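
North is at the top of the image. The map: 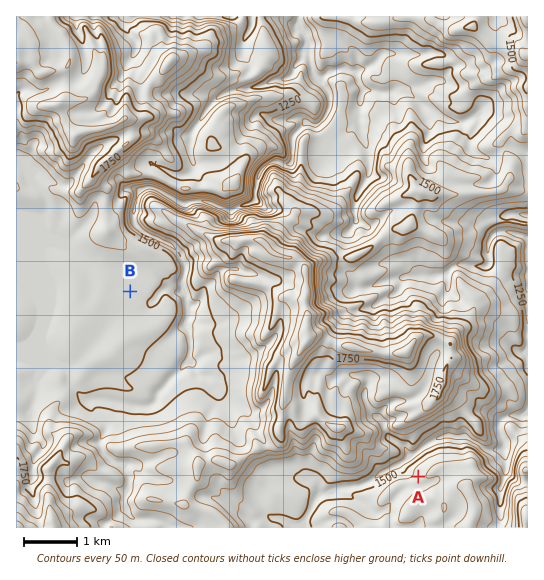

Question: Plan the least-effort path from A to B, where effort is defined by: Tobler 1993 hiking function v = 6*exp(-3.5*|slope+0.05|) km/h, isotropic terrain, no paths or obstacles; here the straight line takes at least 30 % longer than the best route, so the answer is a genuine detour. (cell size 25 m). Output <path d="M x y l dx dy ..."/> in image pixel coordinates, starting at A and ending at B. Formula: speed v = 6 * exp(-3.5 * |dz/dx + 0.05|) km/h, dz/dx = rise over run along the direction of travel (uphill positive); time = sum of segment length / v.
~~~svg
<path d="M418 477l-1 1-6 3-17 0-19 9-29 0-16-8-23-23-8-4-1-1-3-1-2 0-3 1-13 0-8-4-3-4-13-13-23-11-11-11-5-2-1-2-3-5-7-7-1-2-9-10-16-8-11-21-5-5-12-24-4-4-15-30"/>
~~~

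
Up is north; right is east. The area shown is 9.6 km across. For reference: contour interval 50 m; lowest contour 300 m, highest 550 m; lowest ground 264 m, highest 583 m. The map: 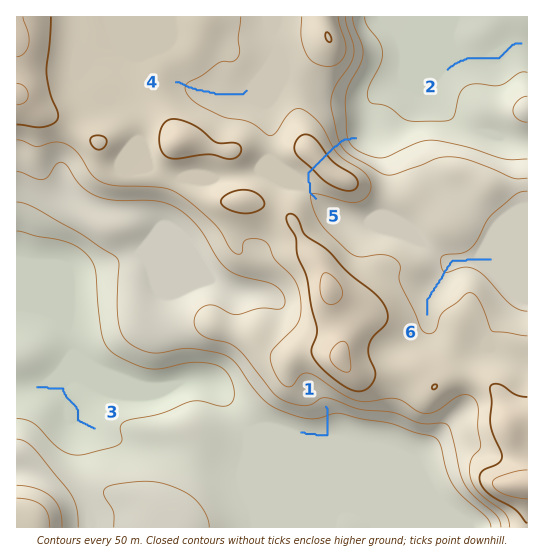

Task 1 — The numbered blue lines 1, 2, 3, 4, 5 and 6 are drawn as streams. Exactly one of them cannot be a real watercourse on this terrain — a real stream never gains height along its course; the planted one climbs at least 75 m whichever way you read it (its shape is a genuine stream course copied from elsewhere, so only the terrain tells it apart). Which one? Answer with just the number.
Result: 5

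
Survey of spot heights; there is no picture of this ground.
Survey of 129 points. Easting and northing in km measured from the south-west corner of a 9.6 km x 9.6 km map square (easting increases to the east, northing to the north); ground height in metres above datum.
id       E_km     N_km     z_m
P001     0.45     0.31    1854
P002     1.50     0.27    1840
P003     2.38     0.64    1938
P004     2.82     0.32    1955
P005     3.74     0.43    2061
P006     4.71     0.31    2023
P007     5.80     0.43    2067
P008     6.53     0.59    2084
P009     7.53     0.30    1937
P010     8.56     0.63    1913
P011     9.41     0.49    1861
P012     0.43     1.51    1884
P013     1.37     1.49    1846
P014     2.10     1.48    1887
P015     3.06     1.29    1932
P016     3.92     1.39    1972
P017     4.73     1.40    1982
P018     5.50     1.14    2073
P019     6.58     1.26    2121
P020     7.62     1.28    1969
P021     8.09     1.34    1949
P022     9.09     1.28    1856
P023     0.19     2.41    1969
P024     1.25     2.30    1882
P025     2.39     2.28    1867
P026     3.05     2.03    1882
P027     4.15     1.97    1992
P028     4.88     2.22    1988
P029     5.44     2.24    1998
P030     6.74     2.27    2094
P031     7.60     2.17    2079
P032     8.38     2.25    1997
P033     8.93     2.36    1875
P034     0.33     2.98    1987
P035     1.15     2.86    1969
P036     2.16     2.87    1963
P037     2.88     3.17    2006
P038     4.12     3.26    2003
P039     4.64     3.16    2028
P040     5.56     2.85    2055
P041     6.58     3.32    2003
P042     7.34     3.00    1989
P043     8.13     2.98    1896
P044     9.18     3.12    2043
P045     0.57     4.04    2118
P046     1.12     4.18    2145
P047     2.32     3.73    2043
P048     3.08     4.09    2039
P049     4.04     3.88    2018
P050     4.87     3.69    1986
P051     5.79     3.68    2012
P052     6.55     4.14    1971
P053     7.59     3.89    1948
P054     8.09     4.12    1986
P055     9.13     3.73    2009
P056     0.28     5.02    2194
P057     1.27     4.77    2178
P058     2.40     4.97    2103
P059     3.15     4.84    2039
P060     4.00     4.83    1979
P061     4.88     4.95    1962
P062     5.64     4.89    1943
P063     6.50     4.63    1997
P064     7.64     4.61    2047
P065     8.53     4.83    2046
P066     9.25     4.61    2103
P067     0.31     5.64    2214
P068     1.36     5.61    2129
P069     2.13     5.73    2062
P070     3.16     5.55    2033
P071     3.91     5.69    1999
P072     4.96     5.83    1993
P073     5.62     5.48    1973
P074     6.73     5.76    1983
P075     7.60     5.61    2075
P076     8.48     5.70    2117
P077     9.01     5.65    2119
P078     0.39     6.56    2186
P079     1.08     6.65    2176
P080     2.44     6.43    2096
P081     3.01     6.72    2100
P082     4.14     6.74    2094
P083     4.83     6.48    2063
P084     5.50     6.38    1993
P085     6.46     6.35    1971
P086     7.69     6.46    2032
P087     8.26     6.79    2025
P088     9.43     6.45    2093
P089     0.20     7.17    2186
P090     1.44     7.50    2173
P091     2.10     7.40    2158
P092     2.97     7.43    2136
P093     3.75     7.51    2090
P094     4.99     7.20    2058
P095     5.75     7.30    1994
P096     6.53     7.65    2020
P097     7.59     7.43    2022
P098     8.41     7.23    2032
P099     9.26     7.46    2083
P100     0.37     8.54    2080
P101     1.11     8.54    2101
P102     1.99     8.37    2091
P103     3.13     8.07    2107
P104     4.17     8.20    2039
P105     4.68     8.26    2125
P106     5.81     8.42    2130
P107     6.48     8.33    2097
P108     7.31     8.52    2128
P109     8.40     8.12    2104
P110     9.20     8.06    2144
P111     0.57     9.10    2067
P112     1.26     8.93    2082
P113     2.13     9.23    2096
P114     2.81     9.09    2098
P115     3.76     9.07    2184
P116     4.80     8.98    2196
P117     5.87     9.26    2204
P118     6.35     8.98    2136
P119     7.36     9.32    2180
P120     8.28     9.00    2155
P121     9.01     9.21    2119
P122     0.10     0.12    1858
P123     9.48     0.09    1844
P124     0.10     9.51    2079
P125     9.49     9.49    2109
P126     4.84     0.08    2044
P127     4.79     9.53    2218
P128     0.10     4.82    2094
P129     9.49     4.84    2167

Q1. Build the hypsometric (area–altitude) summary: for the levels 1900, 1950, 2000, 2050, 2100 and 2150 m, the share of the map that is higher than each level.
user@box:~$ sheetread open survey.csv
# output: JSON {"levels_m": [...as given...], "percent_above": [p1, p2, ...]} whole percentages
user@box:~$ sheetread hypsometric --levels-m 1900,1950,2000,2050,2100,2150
{"levels_m": [1900, 1950, 2000, 2050, 2100, 2150], "percent_above": [92, 85, 64, 46, 28, 12]}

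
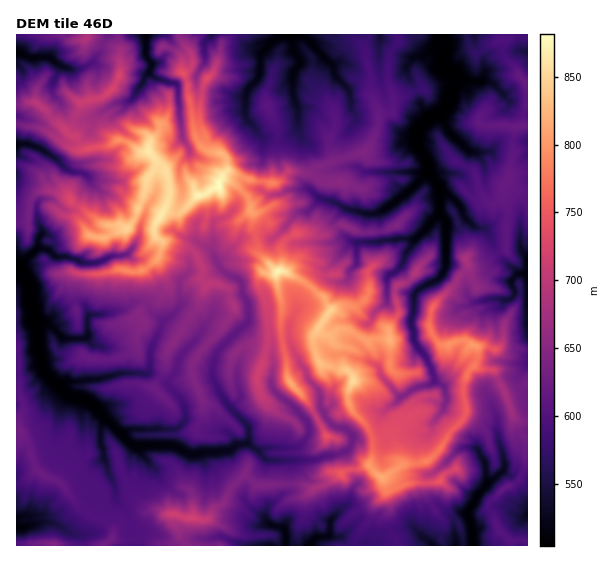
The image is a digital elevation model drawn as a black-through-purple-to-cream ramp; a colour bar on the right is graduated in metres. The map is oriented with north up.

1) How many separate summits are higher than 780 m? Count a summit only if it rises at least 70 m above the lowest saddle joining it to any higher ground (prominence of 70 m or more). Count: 2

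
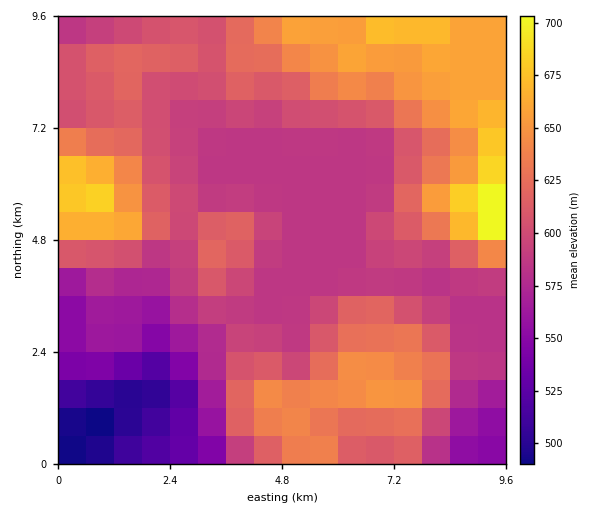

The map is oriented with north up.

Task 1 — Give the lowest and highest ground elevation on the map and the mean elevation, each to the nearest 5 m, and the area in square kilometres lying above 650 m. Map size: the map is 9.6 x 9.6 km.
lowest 485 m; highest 720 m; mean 605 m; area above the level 13.8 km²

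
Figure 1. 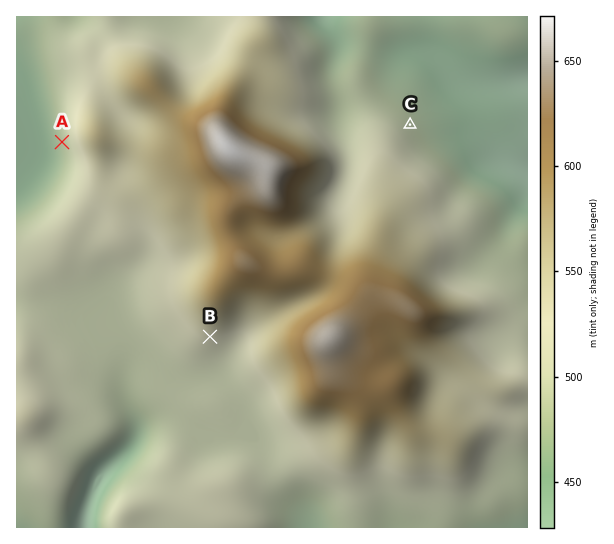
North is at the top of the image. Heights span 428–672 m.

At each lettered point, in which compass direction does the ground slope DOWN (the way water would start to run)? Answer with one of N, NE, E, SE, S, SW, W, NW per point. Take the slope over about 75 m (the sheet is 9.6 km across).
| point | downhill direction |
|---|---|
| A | W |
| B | S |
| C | NE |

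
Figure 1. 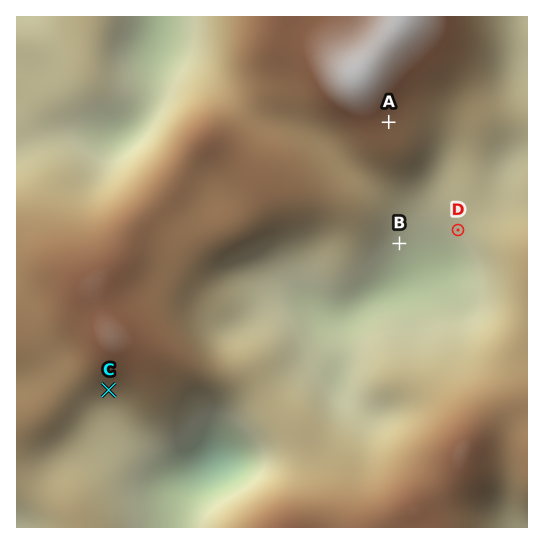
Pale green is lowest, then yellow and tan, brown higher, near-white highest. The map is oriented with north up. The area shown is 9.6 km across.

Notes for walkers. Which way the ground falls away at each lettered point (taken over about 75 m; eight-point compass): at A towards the SE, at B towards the SE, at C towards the S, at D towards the SW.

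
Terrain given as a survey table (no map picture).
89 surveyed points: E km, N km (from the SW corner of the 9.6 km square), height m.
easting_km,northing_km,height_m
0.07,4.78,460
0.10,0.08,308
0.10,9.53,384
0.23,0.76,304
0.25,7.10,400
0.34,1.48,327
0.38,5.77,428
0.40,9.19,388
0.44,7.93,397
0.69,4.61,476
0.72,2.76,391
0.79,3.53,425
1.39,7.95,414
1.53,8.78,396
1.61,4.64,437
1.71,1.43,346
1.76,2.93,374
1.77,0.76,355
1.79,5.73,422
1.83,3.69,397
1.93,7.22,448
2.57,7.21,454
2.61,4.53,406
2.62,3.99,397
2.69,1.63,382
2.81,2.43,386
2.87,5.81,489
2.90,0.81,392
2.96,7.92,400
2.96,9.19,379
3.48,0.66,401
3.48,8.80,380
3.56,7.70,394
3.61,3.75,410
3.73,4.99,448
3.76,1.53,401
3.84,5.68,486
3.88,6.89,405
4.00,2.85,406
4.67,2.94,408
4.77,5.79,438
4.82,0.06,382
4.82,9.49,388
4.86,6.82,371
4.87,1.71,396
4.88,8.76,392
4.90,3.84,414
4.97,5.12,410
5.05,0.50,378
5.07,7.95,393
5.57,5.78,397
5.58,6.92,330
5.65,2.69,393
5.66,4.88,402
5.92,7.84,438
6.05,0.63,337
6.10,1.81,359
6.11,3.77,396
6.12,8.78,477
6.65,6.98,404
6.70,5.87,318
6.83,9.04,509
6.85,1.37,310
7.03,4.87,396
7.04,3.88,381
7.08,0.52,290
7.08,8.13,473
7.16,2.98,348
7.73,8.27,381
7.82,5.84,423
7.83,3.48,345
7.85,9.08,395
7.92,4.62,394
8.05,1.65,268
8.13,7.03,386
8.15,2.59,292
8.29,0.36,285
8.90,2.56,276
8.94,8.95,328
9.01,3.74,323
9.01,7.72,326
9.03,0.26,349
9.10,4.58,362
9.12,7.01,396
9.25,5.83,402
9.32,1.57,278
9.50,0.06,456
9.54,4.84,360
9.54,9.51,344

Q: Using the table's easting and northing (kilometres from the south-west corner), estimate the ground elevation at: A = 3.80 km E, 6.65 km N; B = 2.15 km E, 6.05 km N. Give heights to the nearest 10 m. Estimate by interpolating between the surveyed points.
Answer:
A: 420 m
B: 440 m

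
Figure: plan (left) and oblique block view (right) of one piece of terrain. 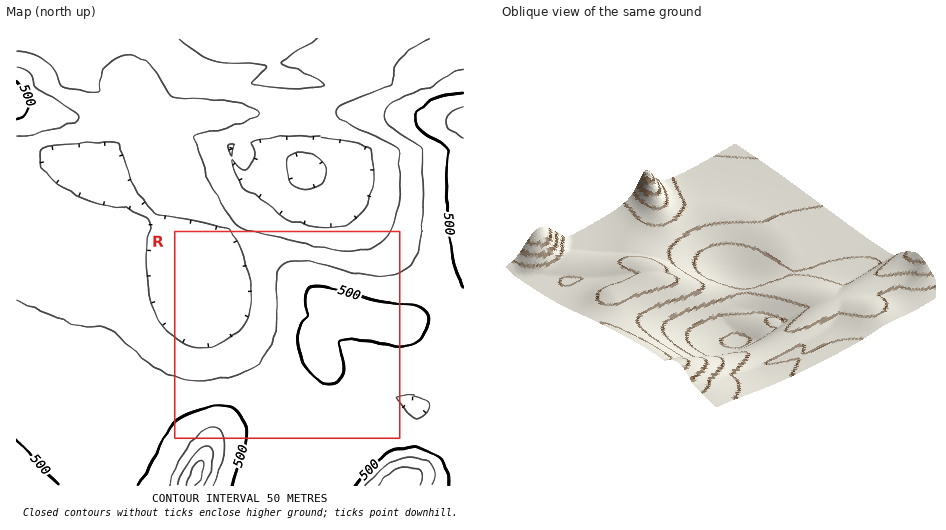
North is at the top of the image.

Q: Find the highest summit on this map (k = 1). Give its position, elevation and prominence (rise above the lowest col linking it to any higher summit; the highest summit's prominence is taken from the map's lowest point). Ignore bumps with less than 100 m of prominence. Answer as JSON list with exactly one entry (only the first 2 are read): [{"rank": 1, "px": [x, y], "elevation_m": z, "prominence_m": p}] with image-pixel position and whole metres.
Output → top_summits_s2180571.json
[{"rank": 1, "px": [196, 474], "elevation_m": 673, "prominence_m": 378}]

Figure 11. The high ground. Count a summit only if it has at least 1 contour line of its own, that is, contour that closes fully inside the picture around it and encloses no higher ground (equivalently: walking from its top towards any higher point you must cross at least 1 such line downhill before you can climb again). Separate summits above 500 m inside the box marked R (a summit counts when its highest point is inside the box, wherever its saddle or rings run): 1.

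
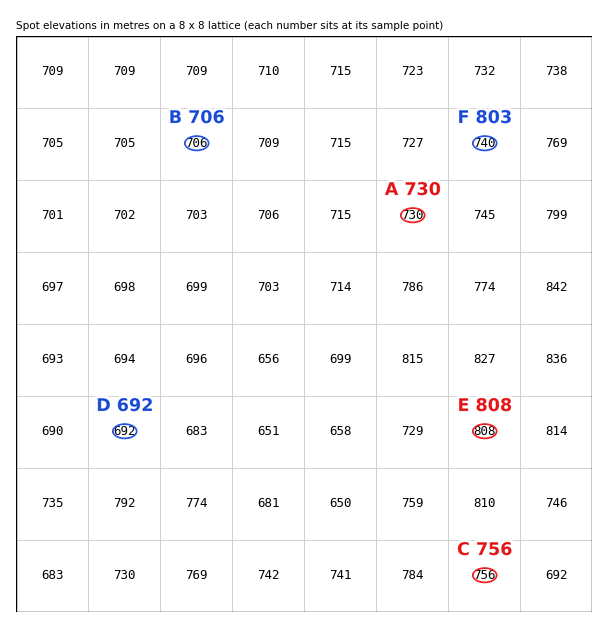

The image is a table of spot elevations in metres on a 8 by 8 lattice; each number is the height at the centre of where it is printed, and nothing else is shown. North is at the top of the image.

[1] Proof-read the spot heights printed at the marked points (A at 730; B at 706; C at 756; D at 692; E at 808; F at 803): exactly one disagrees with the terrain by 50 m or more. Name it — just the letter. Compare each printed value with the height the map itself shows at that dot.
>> F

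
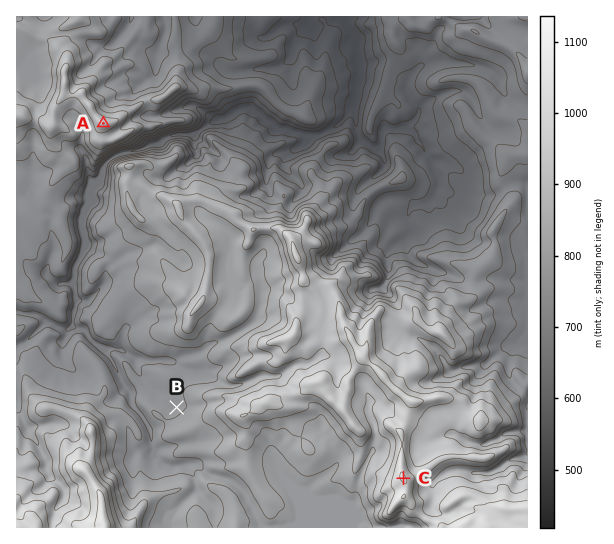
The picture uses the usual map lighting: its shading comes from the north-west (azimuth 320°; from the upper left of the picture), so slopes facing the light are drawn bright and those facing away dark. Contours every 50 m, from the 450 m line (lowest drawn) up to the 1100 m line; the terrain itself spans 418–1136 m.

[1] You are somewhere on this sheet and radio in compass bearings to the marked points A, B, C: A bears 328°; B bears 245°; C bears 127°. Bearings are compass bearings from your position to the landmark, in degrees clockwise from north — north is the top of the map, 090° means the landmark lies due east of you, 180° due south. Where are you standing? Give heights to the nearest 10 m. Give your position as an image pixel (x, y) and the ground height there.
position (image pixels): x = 258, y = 369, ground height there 920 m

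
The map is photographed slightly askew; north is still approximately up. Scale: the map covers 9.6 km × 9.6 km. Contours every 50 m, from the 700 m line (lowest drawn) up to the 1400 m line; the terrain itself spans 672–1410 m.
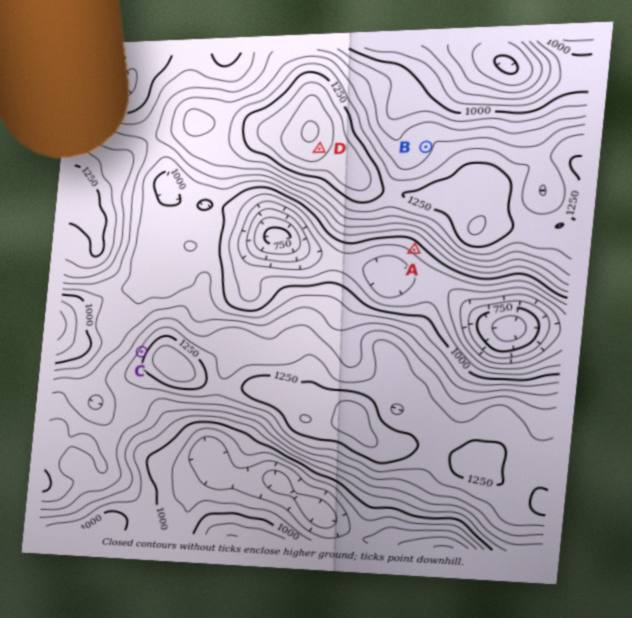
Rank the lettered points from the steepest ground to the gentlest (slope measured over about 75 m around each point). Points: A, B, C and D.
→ C A D B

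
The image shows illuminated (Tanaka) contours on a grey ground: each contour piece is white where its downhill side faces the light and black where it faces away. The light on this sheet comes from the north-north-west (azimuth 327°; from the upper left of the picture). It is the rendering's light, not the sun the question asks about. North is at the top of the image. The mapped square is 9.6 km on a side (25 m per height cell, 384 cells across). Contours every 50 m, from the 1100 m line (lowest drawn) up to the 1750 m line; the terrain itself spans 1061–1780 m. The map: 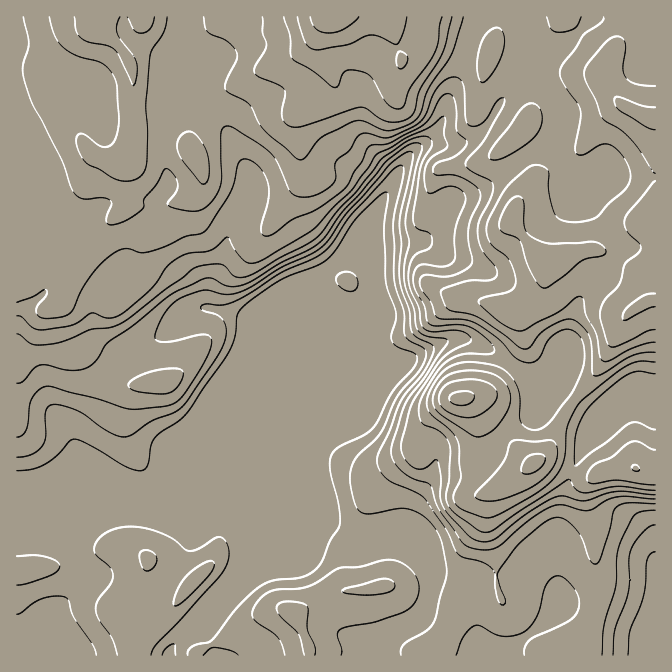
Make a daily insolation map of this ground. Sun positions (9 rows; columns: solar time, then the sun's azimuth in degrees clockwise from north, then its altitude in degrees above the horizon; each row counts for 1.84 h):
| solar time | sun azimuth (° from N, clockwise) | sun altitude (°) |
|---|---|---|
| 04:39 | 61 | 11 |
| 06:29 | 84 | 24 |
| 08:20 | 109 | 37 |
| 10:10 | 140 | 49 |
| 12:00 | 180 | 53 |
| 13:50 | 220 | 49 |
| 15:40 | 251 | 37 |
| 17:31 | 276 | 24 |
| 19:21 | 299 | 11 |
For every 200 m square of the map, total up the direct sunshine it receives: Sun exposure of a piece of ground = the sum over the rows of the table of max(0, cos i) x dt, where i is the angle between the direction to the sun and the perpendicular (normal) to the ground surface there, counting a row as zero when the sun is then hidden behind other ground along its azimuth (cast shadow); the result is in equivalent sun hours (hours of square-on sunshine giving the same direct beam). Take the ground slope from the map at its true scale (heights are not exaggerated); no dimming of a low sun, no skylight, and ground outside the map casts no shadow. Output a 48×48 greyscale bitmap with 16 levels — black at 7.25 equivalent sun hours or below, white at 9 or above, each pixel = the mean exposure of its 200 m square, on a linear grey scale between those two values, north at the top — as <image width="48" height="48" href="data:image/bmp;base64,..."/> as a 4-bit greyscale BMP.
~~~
<image width="48" height="48" href="data:image/bmp;base64,Qk32BAAAAAAAAHYAAAAoAAAAMAAAADAAAAABAAQAAAAAAIAEAAATCwAAEwsAABAAAAAAAAAAAAAAABEREQAiIiIAMzMzAERERABVVVUAZmZmAHd3dwCIiIgAmZmZAKqqqgC7u7sAzMzMAN3d3QDu7u4A////AMzMzMzMy4vN3dzMu8zMyrzMzdy7vMuqvMzN3MzM3Zec3d3Mq83dypvN3d3Kmru7vNzd3N3LzdmIvd3czd3d3LrN3d3cyqvMvN3cy83cvNyXeby7zd3d3cu83dzMzLzMzN3tyqvdy83JdGZnrN3d3MurzMzMzM3Mu93d3LrN3KzcmUNEaJqruru8zMzMzd3Lu8zM3dzM3KnNrLmIeIh4iJrN3MzN3d26q6qrzN3Mu6iKvMzLqqqod5rN3durvMy7u6q7u7u6maqarMzMury5mZvN7e26qbzM3MzMy5iIibu7vMzMur3amrzN7u7bqZvM3MzMzMurvM3LvMzMy73cu8zO7u3duruazczMzMzN3MzLzMzMy7zdvLu93u7dzNu7zMzMzMzdzMurzMzMvLzMzdppq97t683Mu93czM3dzMzMzMzKu7u83tubqaze2mzd3e3dzN3dzMzMzMzMupmr3dqb26q8y1aKuu3d3d3czMzMzMzMyWVXrKqr3cp3moiIiNy83d3d3czMzMzMy2QzWZzd3clWmqyYiMu93d3d3duZvMzMzKhzSM7u7cqZrLvKmsvd3d3u3tyZnMzMvMuEJazu3cusnNq8zN3e7t3e7ty5m8zMzMyUABWbu6m8yd66vN3u3dy8zNzbmszMzMqYEAAUVlfMyq7smt3t3cupmrzdqczMuZmagQABElvcqYzu3N7t3czKqavNyczMuZmrzIAAA63ciZre3d7t3d3Lqqq8yszMqZmrztxkjN7dh7re7d7d7d7cqYmpq8zMyZqZeszM3e7e29zN3t3d3d7u24Z5vKqqqquoiZ3d7d3e7du83dy8zM3e7ty87cqqqqunu8zNy6vN3cqavN3MzMzd3u7N3N2qqqlnqsuIh4rN3duqu8zMzdzMzd3d3bzcqHdUh2Q0eavN3d3Lu8zMzd3N3d7t3dy823VidVVorNzMzd3bqszMzd3d3d7d3d7dzZZlV5mrzdy5mry7zMzMzN3d3d7czN3e3KRkS9yqrN25iIms3czMzM3d3d3cu73d3MVSCt24d7y7u6q7zczd3czM3d7du7ze3cpTBc3JVHu7zMy5ms3c3d3dzM3dy7ve3tuTAK27p1m7zMzKidzMzd7tzMzLvMvN3dzIAJ3e7JiszMzMq8zMzd3cvN26vczNy83MMDrN3tu7zMzMzMzMzMvLvMya3N3dzdzMpQA1i93LvNzMzczMy7rLq6mr3d3d3dzNqYRoh73czM3d3czMu8u6q5q83d3d3dzdyblK2ovczM3d3czMzMu6rLzd3czN7d3t3clG3Jm7zLzd3MzdzMvLrLvd3cy7zd3d27uFzMmrzMzLqszMzMvLrMq83d3LzM3c3M3Gvdy8zczJh8zLzLzKrMyqvN3d3c3c3d3Zvd3MzLu5mczM3d3KvMzLqrzd3d3czNzarM3cupq7vMzN3ty8y8zdzLq83u3dzMzKrMzdy6mrzMzM3dzN3L3d3Mu83t3t3Lq7q8zN3bmJvMzMzMzMy8vNzMzMzd3dzMy7zMzM3cuqzA=="/>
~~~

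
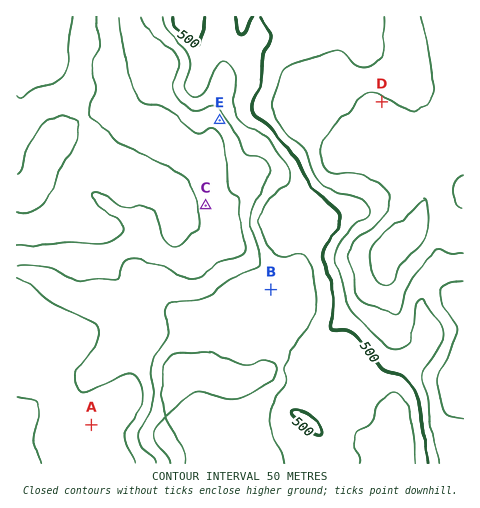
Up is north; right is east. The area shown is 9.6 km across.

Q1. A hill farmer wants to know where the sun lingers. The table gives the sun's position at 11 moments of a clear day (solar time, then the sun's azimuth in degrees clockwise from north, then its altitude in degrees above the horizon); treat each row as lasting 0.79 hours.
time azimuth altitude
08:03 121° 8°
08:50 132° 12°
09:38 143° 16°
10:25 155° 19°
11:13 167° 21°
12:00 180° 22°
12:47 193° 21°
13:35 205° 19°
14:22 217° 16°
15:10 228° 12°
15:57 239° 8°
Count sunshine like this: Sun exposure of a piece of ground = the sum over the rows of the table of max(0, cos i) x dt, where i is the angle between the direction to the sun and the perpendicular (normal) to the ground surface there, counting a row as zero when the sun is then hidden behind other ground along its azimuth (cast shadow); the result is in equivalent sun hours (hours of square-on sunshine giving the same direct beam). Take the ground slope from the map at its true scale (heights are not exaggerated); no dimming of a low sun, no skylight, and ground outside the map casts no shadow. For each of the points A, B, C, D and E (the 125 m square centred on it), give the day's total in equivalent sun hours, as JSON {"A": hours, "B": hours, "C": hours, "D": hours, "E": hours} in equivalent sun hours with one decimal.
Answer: {"A": 2.4, "B": 2.4, "C": 2.4, "D": 2.0, "E": 3.1}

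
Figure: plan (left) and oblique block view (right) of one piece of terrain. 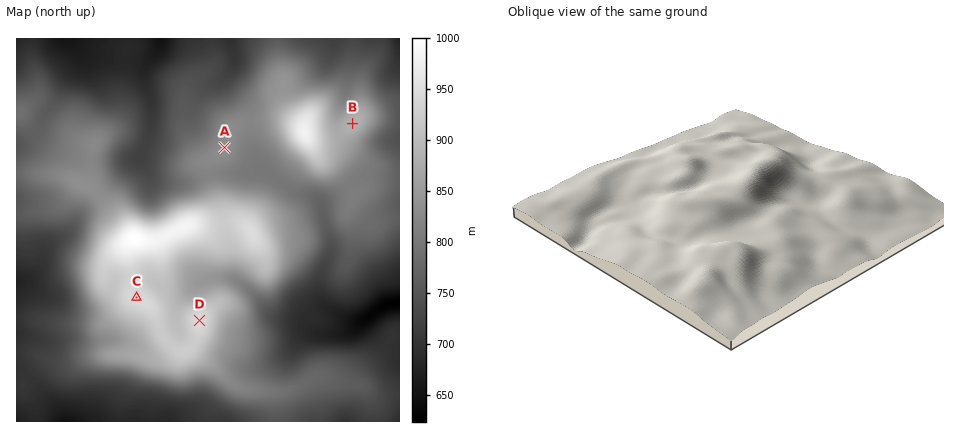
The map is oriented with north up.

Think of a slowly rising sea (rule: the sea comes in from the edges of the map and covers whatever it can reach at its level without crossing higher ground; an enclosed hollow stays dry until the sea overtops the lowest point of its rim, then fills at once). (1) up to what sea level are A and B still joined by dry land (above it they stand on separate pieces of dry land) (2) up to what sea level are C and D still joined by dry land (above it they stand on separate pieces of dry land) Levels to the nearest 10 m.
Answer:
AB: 820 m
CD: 920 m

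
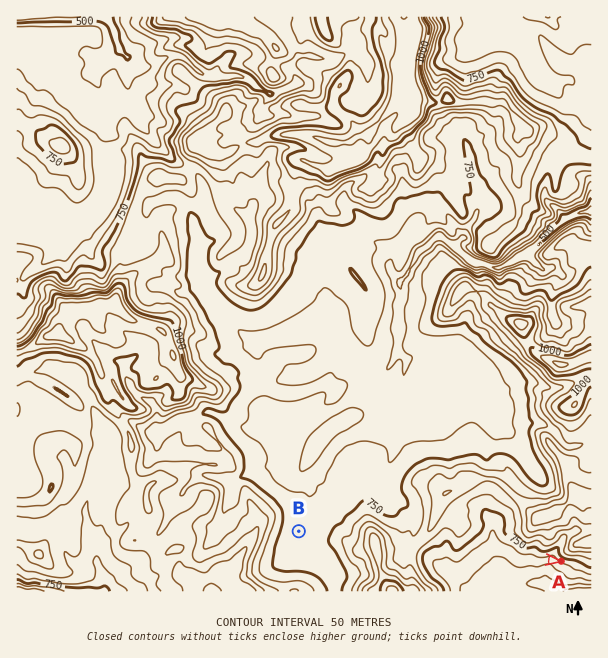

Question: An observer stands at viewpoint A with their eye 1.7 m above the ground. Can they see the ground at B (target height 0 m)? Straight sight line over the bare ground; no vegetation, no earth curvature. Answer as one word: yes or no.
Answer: no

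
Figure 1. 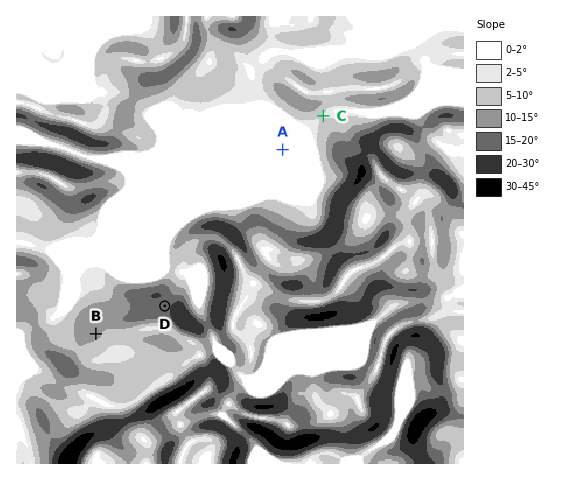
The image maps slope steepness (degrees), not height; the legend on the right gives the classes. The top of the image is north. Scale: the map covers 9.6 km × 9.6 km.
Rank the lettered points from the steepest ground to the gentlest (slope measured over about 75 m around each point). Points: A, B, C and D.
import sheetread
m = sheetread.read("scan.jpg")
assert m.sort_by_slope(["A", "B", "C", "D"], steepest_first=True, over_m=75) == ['D', 'B', 'C', 'A']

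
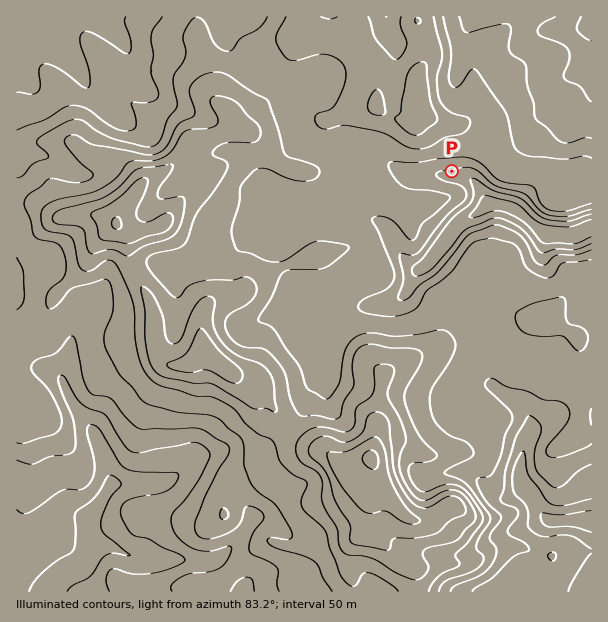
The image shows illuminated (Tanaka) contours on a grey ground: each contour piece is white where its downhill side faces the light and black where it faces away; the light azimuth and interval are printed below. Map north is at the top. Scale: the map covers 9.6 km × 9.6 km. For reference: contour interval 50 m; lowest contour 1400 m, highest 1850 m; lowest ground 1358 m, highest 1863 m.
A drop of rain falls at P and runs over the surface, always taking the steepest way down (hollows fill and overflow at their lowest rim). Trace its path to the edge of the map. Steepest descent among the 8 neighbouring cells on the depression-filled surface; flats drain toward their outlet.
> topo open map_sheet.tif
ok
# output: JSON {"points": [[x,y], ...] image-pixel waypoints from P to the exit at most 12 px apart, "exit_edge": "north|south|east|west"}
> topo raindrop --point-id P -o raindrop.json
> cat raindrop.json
{"points": [[452, 171], [461, 176], [473, 182], [483, 194], [491, 206], [503, 209], [515, 213], [527, 219], [539, 230], [551, 234], [563, 236], [575, 236], [587, 230], [591, 228]], "exit_edge": "east"}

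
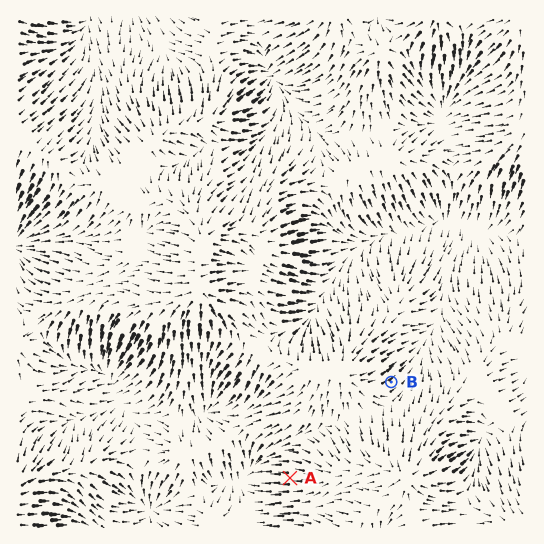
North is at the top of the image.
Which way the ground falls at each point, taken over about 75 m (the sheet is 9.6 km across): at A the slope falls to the W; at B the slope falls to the NE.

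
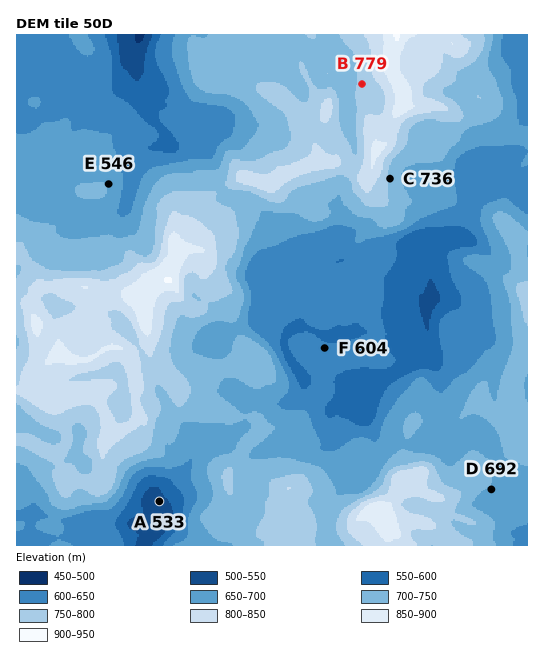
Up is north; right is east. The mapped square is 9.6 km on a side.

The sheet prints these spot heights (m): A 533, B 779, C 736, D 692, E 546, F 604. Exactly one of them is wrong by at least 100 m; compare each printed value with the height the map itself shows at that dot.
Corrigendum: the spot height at E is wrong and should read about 696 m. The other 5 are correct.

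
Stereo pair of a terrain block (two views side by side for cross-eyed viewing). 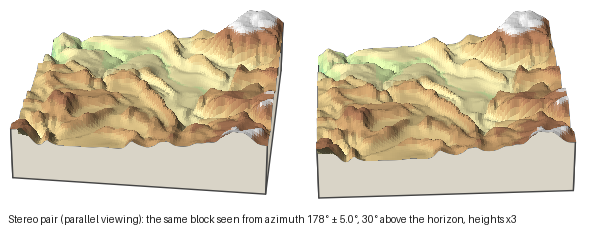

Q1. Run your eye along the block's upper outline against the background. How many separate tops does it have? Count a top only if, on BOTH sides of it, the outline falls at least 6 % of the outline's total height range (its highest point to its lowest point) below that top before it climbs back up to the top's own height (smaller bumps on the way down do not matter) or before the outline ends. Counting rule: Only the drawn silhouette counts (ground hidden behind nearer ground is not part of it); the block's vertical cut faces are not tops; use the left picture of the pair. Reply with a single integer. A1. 3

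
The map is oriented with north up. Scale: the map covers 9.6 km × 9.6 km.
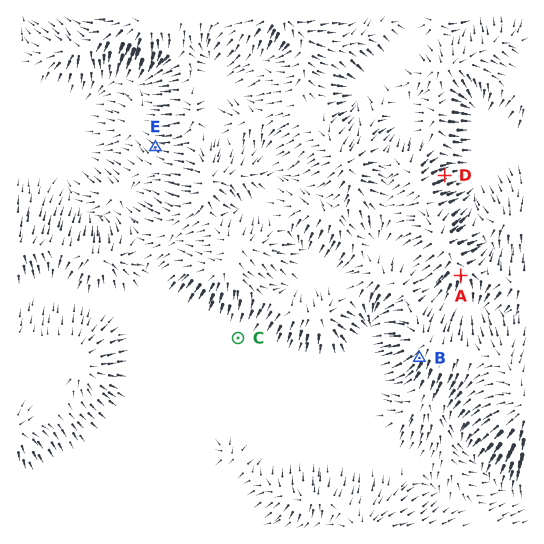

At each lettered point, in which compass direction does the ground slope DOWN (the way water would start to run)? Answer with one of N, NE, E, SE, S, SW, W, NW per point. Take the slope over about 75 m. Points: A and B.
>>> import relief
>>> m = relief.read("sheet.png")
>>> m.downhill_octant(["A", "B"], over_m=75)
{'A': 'S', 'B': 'SW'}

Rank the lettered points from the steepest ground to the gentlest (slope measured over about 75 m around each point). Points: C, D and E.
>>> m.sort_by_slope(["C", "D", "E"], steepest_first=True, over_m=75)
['D', 'E', 'C']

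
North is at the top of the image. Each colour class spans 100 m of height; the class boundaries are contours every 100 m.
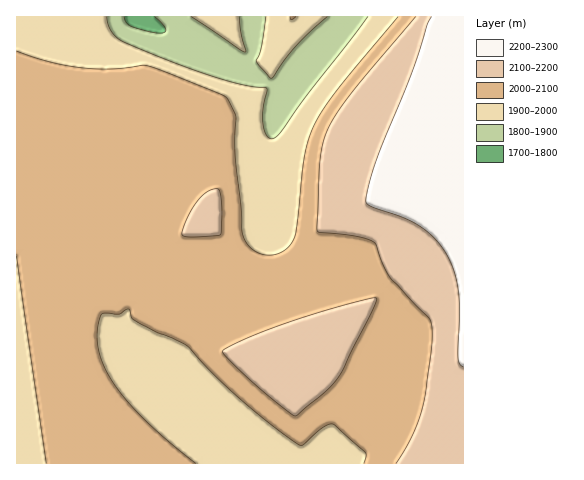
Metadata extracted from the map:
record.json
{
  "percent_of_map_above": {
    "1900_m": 94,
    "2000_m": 74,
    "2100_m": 24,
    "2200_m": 8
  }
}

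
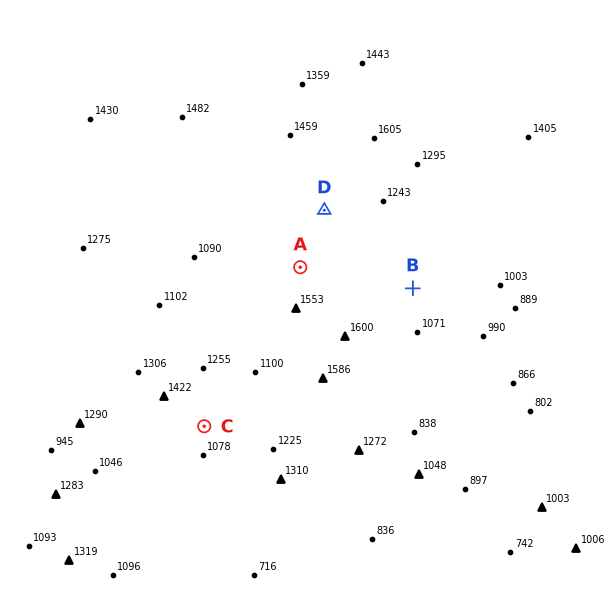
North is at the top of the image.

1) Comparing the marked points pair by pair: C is higher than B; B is lower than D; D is lower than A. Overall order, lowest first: B C D A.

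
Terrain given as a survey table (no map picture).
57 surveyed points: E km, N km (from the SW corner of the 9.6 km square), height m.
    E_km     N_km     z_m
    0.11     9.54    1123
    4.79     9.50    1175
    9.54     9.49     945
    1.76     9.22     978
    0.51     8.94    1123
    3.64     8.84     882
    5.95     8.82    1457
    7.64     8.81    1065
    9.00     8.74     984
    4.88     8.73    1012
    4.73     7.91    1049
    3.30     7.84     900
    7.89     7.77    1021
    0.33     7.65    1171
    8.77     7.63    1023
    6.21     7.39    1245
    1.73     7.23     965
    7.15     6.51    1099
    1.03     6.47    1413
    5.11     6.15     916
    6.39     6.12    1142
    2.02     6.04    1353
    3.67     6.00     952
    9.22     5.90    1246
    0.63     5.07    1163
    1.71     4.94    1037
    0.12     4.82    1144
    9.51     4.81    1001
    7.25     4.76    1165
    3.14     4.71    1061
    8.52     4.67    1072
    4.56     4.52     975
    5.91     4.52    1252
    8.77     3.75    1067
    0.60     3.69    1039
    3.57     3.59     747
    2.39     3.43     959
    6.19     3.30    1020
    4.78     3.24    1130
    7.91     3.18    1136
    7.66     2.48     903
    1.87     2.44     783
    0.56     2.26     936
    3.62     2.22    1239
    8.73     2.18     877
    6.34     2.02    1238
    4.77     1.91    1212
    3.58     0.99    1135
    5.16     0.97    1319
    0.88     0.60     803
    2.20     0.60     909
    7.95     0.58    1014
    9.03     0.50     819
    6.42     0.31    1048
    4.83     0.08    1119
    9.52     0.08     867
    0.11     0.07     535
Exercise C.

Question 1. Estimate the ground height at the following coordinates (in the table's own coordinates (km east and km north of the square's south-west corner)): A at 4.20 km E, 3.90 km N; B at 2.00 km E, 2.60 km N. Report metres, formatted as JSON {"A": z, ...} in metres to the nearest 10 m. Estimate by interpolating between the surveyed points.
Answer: {"A": 820, "B": 780}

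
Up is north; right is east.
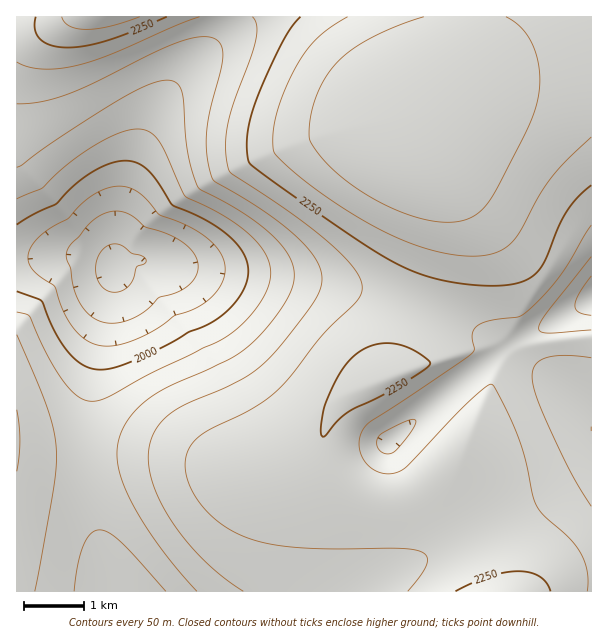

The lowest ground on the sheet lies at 1840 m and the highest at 2400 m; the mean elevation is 2180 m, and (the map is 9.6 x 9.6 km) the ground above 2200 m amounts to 44.7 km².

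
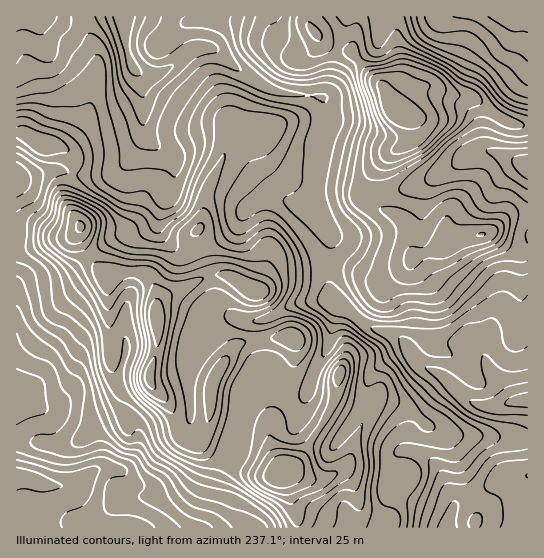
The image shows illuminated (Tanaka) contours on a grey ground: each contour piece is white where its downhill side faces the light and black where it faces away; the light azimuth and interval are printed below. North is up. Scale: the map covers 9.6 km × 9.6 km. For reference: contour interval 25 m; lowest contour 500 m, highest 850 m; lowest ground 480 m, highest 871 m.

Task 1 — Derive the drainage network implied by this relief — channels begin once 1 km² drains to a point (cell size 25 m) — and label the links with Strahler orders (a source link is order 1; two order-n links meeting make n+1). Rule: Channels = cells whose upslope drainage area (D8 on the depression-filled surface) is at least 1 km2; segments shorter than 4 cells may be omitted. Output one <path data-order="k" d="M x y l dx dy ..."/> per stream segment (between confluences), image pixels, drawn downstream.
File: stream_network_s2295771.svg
<path data-order="1" d="M226 527l-128 0"/><path data-order="1" d="M511 475l16 0"/><path data-order="1" d="M119 470l-4 0-1-1"/><path data-order="2" d="M114 469l-16 0-13 12-11 5-23 0-1-1-8-2-11-5-14-1"/><path data-order="1" d="M122 469l-8 0"/><path data-order="1" d="M411 451l7 2 11 6 12 12 2 6 0 2 10 19 0 12-2 1-1 8-1 2 0 6-2 0"/><path data-order="1" d="M239 423l0-2 3-6 0-4 1-1 3-9 15-14 17 0 9 6 18 0 5-6 1-8 3-4 0-2 15-27 1-12 1-1 0-10 2-1 0-8 1-1 0-3 1 0"/><path data-order="1" d="M354 417l8-16 0-3 3-5 0-3 2-4 0-3 6-9 22-23 14 0 2 3"/><path data-order="3" d="M518 401l9 0"/><path data-order="2" d="M17 390l0 9"/><path data-order="1" d="M26 389l-7 0-2 1"/><path data-order="1" d="M190 367l0-9 5-13 26-26 41 2 15-7 12-8 8-1 1-2 13 0 2-1 14 0 8 8"/><path data-order="2" d="M411 354l11 12 11 5 2 0 7 4 23 23 12 7 4 0 1 1 17 0 2-1 8-2 1-1 7 0 1-1"/><path data-order="2" d="M483 351l3 11 4 8 20 20 3 7 4 4 1 0"/><path data-order="1" d="M126 339l-1 15-2 1 0 7-1 1-1 10-2 1 0 5-1 3-12 12-33 0-15 15-15 0-13-7-13 0 0-3"/><path data-order="1" d="M495 311l-4 18-5 6-3 7 0 9"/><path data-order="2" d="M335 310l3 0 1 1 6 0 1 2 7 1 12 11 10 5 15 3 5 2 14 12 2 7"/><path data-order="1" d="M17 291l0 99"/><path data-order="1" d="M327 230l-5-11-11-13 3-3 0-13"/><path data-order="1" d="M158 218l3-9 6-10 6-12 0-5 1-1 0-22-9-9-8-4-12-12 0-4-2-1 0-51-1-1"/><path data-order="1" d="M243 214l11-11 8-4 23 0 6 3 12 0 0-1 11-11"/><path data-order="2" d="M314 190l0-3 1-1 0-5 2-2 0-10 1-2 0-10 1-2 0-10 2-2 0-4 5-13 0-21-1-3-2 0-6-7"/><path data-order="1" d="M433 178l16-9 12-10 8-4 2 0 6-2 4 0 1-2 8 0"/><path data-order="2" d="M490 151l7 2 17 8 11 2 2 2 0 1"/><path data-order="1" d="M139 150l3-7 0-66"/><path data-order="2" d="M317 95l-18 0-1-1-11 0-1-1-5 0-2-2-6-1-14-7-16-10-12-11-1 0-12-12-3 0-1-1-5 0-2-2-9 0-7 3-18 16-11 7-3 0-1 1-17 0-4-3"/><path data-order="2" d="M142 77l-5-6"/><path data-order="3" d="M137 71l-8-8 0-4-2-1 0-9-1-2 0-8-1-1 0-21-2 0"/><path data-order="1" d="M47 53l-2-11-2-1 0-6-1-1 0-17-1 0"/><path data-order="1" d="M445 17l65 0"/><path data-order="1" d="M514 17l-4 0"/>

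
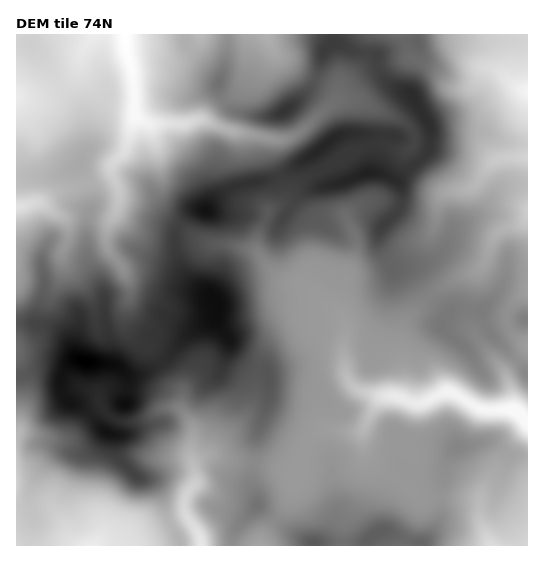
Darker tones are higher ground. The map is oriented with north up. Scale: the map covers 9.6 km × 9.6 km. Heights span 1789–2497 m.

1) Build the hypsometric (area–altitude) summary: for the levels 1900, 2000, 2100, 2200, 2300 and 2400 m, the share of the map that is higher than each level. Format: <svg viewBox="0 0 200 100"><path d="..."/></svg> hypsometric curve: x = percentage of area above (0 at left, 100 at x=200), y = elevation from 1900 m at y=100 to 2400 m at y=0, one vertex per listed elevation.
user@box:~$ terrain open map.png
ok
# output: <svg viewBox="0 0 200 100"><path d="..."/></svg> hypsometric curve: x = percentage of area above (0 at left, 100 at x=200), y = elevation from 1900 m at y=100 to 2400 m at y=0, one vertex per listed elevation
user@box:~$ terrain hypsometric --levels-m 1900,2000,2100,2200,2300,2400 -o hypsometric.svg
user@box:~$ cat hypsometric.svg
<svg viewBox="0 0 200 100"><path d="M186 100l-30-20-53-20-40-20-29-20-27-20"/></svg>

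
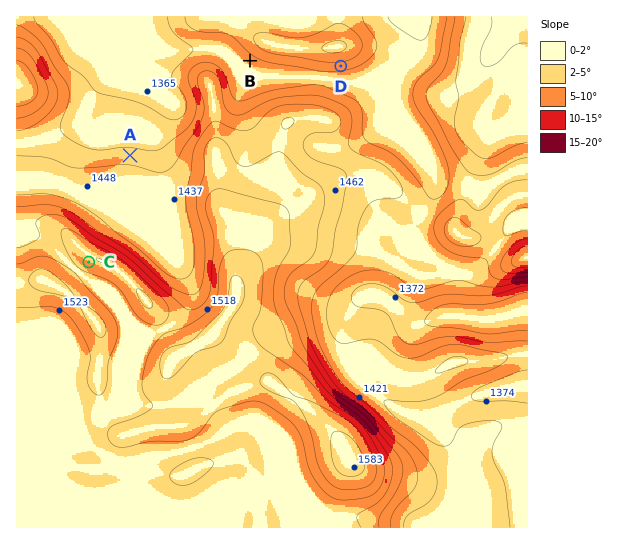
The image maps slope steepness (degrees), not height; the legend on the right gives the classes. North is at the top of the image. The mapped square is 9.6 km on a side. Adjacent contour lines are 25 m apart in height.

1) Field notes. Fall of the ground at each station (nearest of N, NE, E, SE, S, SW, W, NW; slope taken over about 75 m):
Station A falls N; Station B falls SW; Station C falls SW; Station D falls S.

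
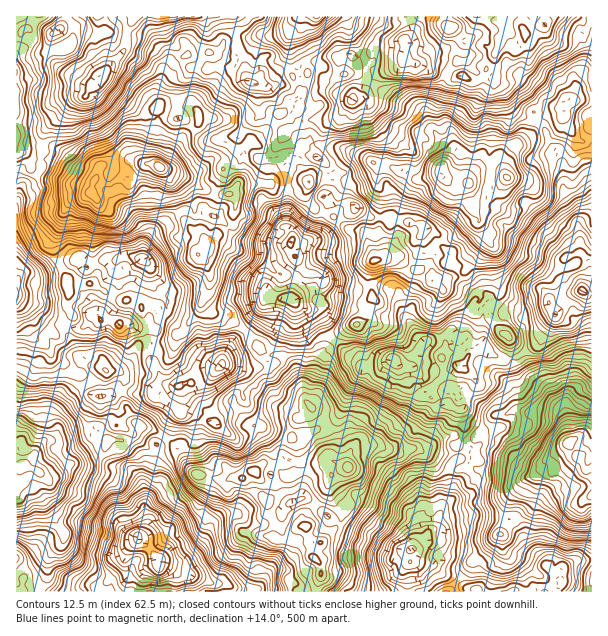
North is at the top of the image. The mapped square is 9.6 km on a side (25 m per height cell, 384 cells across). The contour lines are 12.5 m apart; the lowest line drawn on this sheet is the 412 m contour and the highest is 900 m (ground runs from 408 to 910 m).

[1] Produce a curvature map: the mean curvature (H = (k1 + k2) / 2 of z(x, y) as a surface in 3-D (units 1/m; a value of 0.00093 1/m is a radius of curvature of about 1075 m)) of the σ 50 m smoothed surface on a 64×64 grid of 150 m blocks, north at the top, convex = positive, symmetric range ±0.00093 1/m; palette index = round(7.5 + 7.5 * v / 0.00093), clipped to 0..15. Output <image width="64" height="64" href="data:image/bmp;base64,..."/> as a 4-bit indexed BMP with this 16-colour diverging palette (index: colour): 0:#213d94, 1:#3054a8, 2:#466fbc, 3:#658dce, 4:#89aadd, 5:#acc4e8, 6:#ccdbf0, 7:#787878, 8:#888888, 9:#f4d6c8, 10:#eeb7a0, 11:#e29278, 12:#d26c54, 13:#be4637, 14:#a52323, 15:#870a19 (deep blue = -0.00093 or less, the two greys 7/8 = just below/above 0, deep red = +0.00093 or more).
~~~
<image width="64" height="64" href="data:image/bmp;base64,Qk12CAAAAAAAAHYAAAAoAAAAQAAAAEAAAAABAAQAAAAAAAAIAAATCwAAEwsAABAAAAAAAAAAlD0hAKhUMAC8b0YAzo1lAN2qiQDoxKwA8NvMAHh4eACIiIgAyNb0AKC37gB4kuIAVGzSADdGvgAjI6UAGQqHAHe8mEMUl3iIg0NlEAUQR7aOu0t6qae4e6IAh0BmWCNMdY6RNFeoVmNmMBRAWKMvxn/9malRF2aDaJVYpnfXQ27FfGVJm4anMAaCRWJcpARLPLjqx2ZDNWab2M3beEVCmzatrrt0Am+QFUVr/4hEFKbv2Dl1IHNGhVr3Rr2oAhMhGIjf6BYzSIM0pliad6mGlbeYVmNEIzXIdnZ7tWIgZwRZR6/mZpIgSaZGtJzpvP23jfili0IjRkRXmf3nhXmZUppTj+Wa0wAjlmvUh/zdxpikiqk3qWVTVVVo3/ZZZZuoVmeod0QUlVaAWPcp5mOEnvlJuEapaIZEeHZqaVd0falnaHh4gwGJMWZKoyZSjIR8pAbcZ3qFWpZ3UllSfGV+/MiMZF7TBcQInFplVUMtpBeVWZ+7piJUc2moibRYiM/72KjJnsc6gwfpZXyvU52XQQfIZalmhUZSA2WtyrhXiL64fOVXiZ+2SXJc2q5pVneEW9lyppV2KHZohHrLd0WGNqWc/XdnrJJHAp/6u92qS+hmyqvldaZWyEWVN6vdmldnqfu4qbd3JHtF//drrfhJuXiX//hlcFW3rKZpqH2phqu6h4b9lTUoeHfqev9uz4eGi7jcklfMfbYVgiqofNdaxkjzRnhHvdWIiWMcxwONjnR72HiZnrvOuWeFeehXu4q5iKicgjjL6mB8xlqlAmZ5dDmYe6vb2cvnFZRUp5eM/4W7e8yBSblrmcnXpiAmUifFJUeK+aSEWJnGrGZVQmrt+ZhD3YSuQX/8V2eCBe2gVpl1dYh0Zom3yWVIggdhIticxFiqlYe2rstyBndHqYeYzKmFiat7yXY6Y1j+xbZnmnlKq8pjYoj3VVZYuYmjK8qYzLha3axpSEMhKtqrunyoUlicl4QAGJMRh1jIz7GKxYzbt1zcZTVER3l3fHhHje1oRniaaFQ4aCORNFR86Ii3zJ66ZWVCY42runAVh1VnjJZiRmdWmYbJdmM0kjmnejafuboxU0dqY4mpZFjpi5ea6VZmdmKe/LmUqHaiADZVJouHqGIIVzQoaEI3nGWs6Hm1iHRGmZ2pmiPMlmUASYZCqFh7E0owFleORH10Eliki3l4pG37r7lqVX9zVBBYy6uJeIgENSAYds2JRzNUQQeaqKY0daqamW91j8NJUkzsioZaplKIVrpBWneECP9xJZmXdYo5czqwV5R/2nlmPMuVNXyoqvvK1xAlNlY//3SGlomKWpczUWAhlE2ra83dp1lVWGr/6uy2OuUGWX3XiIMwWHeImfUyYhl4Vpmr2ehWi0V2M52bWDJ83ES5p4KZUAp7VDOrgyJ8rapEefeatwB5MDUEmXepNU3rZ4hnZ7ghWoM3VY2oSa7qqGRp/HJWMEEArWZ6rtdWFH17OFqclxHKYFlor5eMpZh2dCe9prcgWDenR7tsVSiIr7dESshBJ4YAXDW/m/dmqnc3Q2/nJDFumqcBZ4YwOnz6ppRopiJJaiQyFK2helV5QEibfZhmEc7HIAOIimOK6Ml5pFZ1WJaKeDJX1zN1V7EAGP7ch2qlh0KaqY3//riKgRZ7erirtErlKcymEZNAAAJrv8um38d4MYysZ57Lu0aHOGbPtoqDElRp3INFkgVkCppbnpm4REIWR1Z3mouVaIYzbP/ZRoZmRYqWtWaGWbRKrpepuYZSOAMQE5fGd9lEhHaKrGZDSoUTmHe7gYj/x0B0nLin6ncwBIZZ/PmxlHAjKe6GfacnaCddu+x1rvyRRkTGUwjP6JAJ3t5RclFxIlSJrZSch1ZUAlyKnXu/xyaoRAVUVvl0FBrveXAHg0VDi5fpi5iruVkyB1xcv+1oiJu4dSeZ+AbKbsQWQDu5aXjet3d3owrtemQoJHt+1nfnQ1uGvJ/rQ/qJ4heovtZ7d7q7tknHXfcqpzRprprYmec2z6p2VP2d+Fr6eKNdgZrWvZn5KP6b5QmobEWYh8k4SJ786qcSm2WWKtx3Mpup2nj8mbk4/quWSIZIQXqb33eO//6lq0dHRYdodSZGz83MWf91m1erBXZKptlUSUnamru9WFg52VkVaphQaK7/y1QFjWZoa6ojJ1mIeUeqq7mc23d6dRRXaa5FiZm9/eozQ1g2nGyKrepjKLyoWJYlhzvIQ2W4MSQ5yXJquYuIRmdlxojYaaqPvFWbvJdEVlyWeqdphZjIeHd6k1aWQSdkmpr81/lEugW5F7uVmKVlVXdqt1ZQB9z9szV6d0ZiUoObtWydxBfXZXVo7FTKVKV0VXl2q6Z66qrod86Ym7ZlcTJIi2qaU6d33nm6Y3ZjViABebmd1522V4l6d7l65yBSWMzvp6qWSEiqucrtpjdmQiKHnNuZv9pXZ2MpjJVRUVWXr/mHZUgBFlbFu8p6yohUEAfanWMXd4hQAkF4lpeFiZmaZ1UEBVMzR1yI2ImqMWlCBVyHmFQzhmNzl9fmePynUgEADGBodJtnfK2ah3UkF2MDhX3IU1J2hqWmZIjkh5mVJCJpzMWmunHKjO9mSJ63h4FCiLqsi7h3lBi1RSJSh7Yjh3eou0HDY4Z2zato3vZXhgbKpouMmhd2OqZYckZ0l2VpVViTgoRilSFWiOA66XvHRX1q+3WsS929/YhjrXRkAUlqh8miZ7VimaXtkALKiuk4uXjfZKmWy42ZvUSOxouVJ7/7a6lI1xPKxWe7RrxHiFTYh7p6qnVRWsufhUiJyYqo39o1Uih4Emqn"/>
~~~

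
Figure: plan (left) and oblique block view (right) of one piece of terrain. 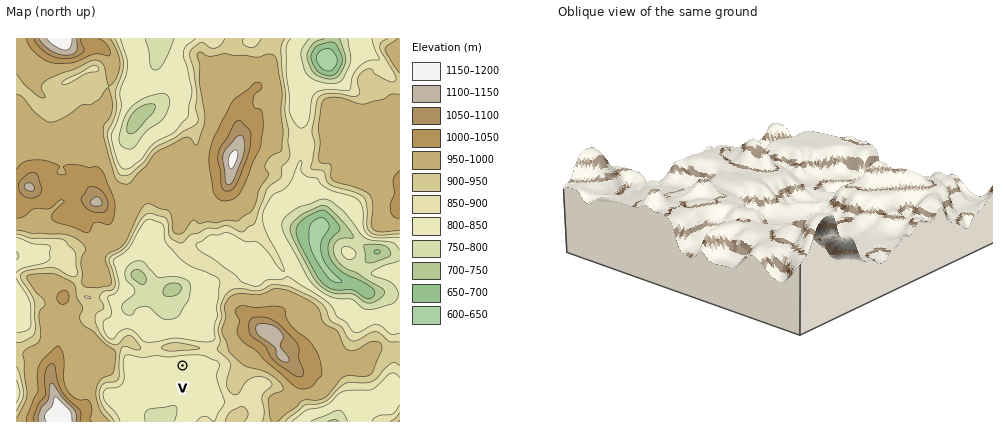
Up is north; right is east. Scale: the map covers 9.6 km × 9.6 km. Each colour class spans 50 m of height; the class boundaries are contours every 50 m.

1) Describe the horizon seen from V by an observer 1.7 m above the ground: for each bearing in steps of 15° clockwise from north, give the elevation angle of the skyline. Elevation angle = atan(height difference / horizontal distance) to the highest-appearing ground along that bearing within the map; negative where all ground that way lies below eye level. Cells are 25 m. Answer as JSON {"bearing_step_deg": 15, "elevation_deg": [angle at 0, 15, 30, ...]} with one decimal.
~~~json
{"bearing_step_deg": 15, "elevation_deg": [13.0, 12.4, 10.9, 8.5, 7.5, 7.4, 5.9, 4.9, 3.4, 3.4, 1.3, 1.6, 0.1, -0.2, -0.1, 0.2, 4.0, 6.0, 5.3, 4.5, 5.4, 9.5, 11.8, 12.9]}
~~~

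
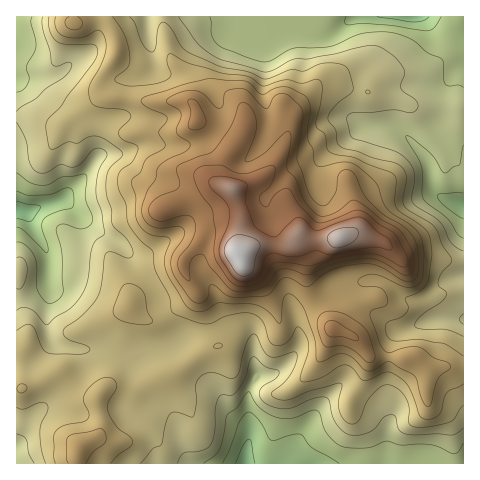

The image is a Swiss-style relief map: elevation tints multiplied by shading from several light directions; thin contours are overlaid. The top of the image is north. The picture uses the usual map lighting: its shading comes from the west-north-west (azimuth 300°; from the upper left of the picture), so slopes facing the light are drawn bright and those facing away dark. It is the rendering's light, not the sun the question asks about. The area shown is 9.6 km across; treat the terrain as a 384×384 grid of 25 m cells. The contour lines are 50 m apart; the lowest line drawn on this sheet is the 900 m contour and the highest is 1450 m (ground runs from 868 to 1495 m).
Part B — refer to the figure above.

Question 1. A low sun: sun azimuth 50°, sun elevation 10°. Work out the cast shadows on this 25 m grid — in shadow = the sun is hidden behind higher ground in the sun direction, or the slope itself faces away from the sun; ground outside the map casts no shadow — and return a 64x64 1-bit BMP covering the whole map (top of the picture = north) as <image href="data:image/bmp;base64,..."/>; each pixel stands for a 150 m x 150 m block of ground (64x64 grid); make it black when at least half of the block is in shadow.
<image width="64" height="64" href="data:image/bmp;base64,Qk0+AgAAAAAAAD4AAAAoAAAAQAAAAEAAAAABAAEAAAAAAAACAAATCwAAEwsAAAIAAAAAAAAA////AAAAAAA+AAAAAAAAABAAAAAAAAAAAAAAAAAAAAAAAAAAAD4HgAAAAABAPwfgAAAAAOA/B+AAAAAA+B4H4AAAAAD8HgfgAAAAAHwOB8AAAAAAcAAHwAAAAAAABAfAAAAAAAAHD4AAAAAABAfPAAAAAAA3B+cAAAAAADOHwgAAAAAAc+fAAAAAAAA594AAAAAAADj7AAAAAAAAOPgAAAAAA4A48AAAAAAH4HjgAAAAAAf/8MAAAAAAD//wgAAAAAAf/+CAAAAAAB//wAAHAAAAH//DgP+AAAAff4eP/wAAAB9/B9//AAAADj8Hn/4AAAAGPgcf/AAEB8AcAB/4AAwH4AwACAAAGA/wAAAAAAAYH/iAAAAAAAA/+AAAAAAAAHnwAAAAAACAfeAAAAAAAMB9wDwAAAAAgDjAfAAAAAAAGABwAAAAAEAQAAAAAAAAQAAAAAAAAAAAAAAAAAAAAAAAAAAAAAAAAB4AAAAAAAAAHwAAAAAAAAAOAwAAAAAAAAABAAAAAAAAAAAAAAAAAAAABwAAAAAAAAAPgAAAAAAAAAEAAAAAAAAAAAAAAAAAAAAAAAAAAAAAAAAAAAAAAAAAAAAAAAAAAAAAAAAAAABgAAAAAAAAAHgYAAAAAAAAf5gAAAAAAAB/iAAAAAAAAD8AAAAAAAAAPgAAAAAAAAAcAAAAAAAAAA=="/>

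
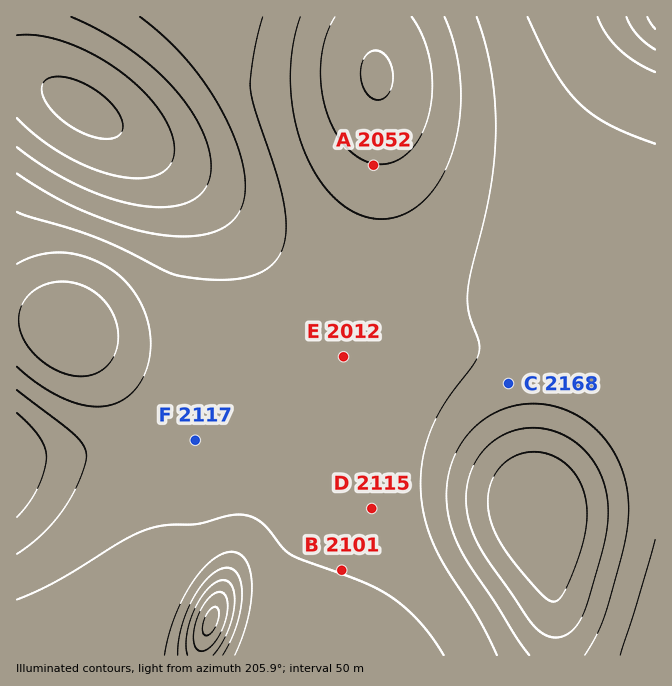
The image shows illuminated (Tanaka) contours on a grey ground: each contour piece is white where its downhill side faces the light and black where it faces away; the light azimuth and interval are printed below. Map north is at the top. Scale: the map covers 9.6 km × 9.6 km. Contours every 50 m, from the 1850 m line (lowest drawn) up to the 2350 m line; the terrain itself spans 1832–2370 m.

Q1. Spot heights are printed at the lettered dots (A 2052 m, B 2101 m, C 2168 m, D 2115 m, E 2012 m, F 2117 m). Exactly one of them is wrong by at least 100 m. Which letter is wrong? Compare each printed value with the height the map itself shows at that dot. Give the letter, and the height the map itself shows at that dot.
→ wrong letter E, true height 2137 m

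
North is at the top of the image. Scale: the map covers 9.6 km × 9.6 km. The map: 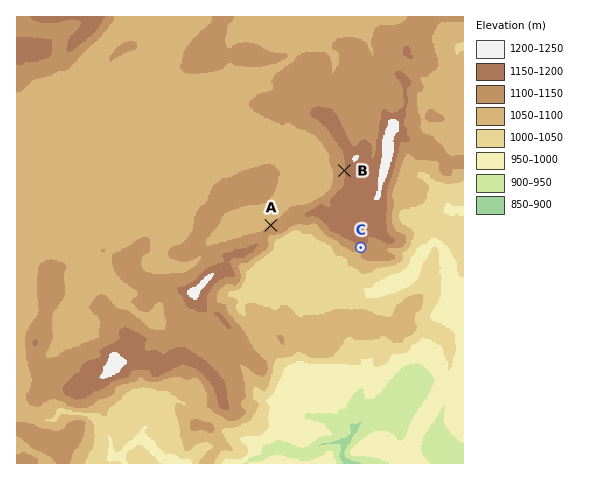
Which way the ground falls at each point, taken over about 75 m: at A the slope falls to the NW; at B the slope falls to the W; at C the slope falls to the S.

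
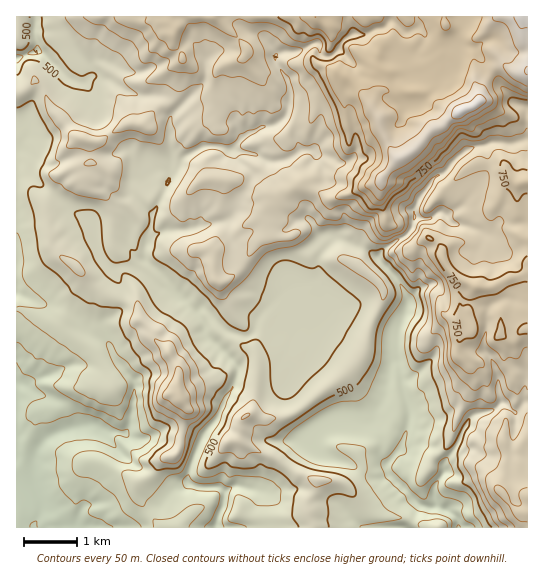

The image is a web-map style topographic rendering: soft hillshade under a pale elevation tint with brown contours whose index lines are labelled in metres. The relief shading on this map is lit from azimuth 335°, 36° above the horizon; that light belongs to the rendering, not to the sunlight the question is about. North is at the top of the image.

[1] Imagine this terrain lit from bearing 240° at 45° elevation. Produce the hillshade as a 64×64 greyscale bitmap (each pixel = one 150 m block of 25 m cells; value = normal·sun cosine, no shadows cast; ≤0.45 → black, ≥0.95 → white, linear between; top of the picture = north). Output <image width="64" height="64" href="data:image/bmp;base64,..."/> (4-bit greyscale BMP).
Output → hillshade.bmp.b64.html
<image width="64" height="64" href="data:image/bmp;base64,Qk12CAAAAAAAAHYAAAAoAAAAQAAAAEAAAAABAAQAAAAAAAAIAAATCwAAEwsAABAAAAAAAAAAAAAAABEREQAiIiIAMzMzAERERABVVVUAZmZmAHd3dwCIiIgAmZmZAKqqqgC7u7sAzMzMAN3d3QDu7u4A////AHeIiJmqqqq8uXd2ZXvLqYiZq6ZVZoiIiJl2IAjd7u7bd4iZmaqqqruXd4d2WsqHeImrllVnmYd3dUMQbM3v7rl3iJmpmpmrund4iHZHqmZnibqFVXmXZmVDRVirzv/smIiJqqmaqqu5d3d3ZkapVWeKuoZXmYZVZTaXi6vf/9mJiImqqZqqvLh3d2VWV6hniJq6mHiYVFVUa6esvO/+lomIiauqmaq7qHdmZpmaqamaq8upd2Q0VUasppu73+tmiIiJq6qZmql3h3d5y5qqqqq8uWQyIkZUWrunWL3uuHeIiImrqpmYdVm7qUa8mbupm7pzEBJGh1SJmqhI3tuYiIiIiaqpiGQ1q6vJEZu5q5iqdBEkZ4mWVYiJqWnMuYmpiIiJqYdlQlmXiZggaruqiHUxFGeJqXZnd4mpmau6q7mImIiIdlRFmHiZmlBJu7hkNDNWeJmHZmd3iaqqmsqrqImpiIh2ZmiYmrzLciiqmFRXZWeIh3d3eHeJqruJqauXeqmIiIiImqmszMylNpqqdoh2Z4iId3eIh3maq5eKqpZ6qYiIiJrMuJ3dzclCarqHd3dlZ4iIiIiHeaqst3qZhXqpiIiJvMyWne7d2SAoqYZEVndmeIiIiId5qrzJeauGmqmIiavMuoWN7t2kACaZhkRneIdniZh3h3mqzcqpqXu4mImszLupdHztynEBNYqXVXeIiHeIh2eHiqrNy7qnjKiZq7u6mZhjbNyqUBNVaahmd4iIiIh2Vneaq93MunWsl5qqmZmYh1J826pQJFVYqWZ4iIiIh2VWd5qr3d25dayFqqmaqZiGNazMy1ATVUepdniIiIiIdUVoq7ze7ahlu3a6qqqqqYVazMzaMBNVWbl2eIiIiIiGQ1i8u978hzfJh7qqqqqpdYu8zcYQFFWLqXZ3iIiIiYcyWc66zupkSsmGuqqqqZdnq8zMkwE0WKqXZ3eIiIiJlzFZ3cm+6WWMuXaqmZmYd3iszLlSEkWKmId3eIiIiImXMVnMub/qhpuYd6mZmYd4ibzLlTI0V5mZh4h4iIiIiJhCWbuqztqFepeJmZmIh4iKvLlSI1VYmrl3iIiIiIiImWNHqqvuyXVql4iYiIiImZmrpyJFZWirp2eIiIiIiIiJhUaKve2odXmHiHd4iZmZmZqmJGZmisyXd3eIiIiIiImXRHrf2ql2eYeIeJmaqqmZiZU1Znmr24d3d4iIiIiIialSXO66yoiJiIiqmZqqmYd4hVZnmr3qZnd3eIiIiImauUB97azbqYh4iKqZqrqXZnh1Znmr3thVZmd4iIiJmqumA8283+qGZniIqpqrunVWiGZ3irzdpWZVZ3iIiJqqqnEK/L3vxTRWd3iqqru4RGeId3mrzMyFZ2VXeImZq6qWEJ/7vv1SRmZ2iaq7uoVFeZh3irzLunZ4hlaImYiqmGMY7+q+2CRnd3iaqrunZVaJh3eau7qYdmiHZ4mYiIh2VXztyr21Nnd3iaqru4ZVZ5l3d4qpmHd2aJiImYZ3h3eJu7yZu4RGd3eKuqu6hmZ4mYd3iZiGZ3Z4mIiIhUaJmqvuhpm4M0ZneJqpq7l2Z3iZh4iJmZiIh4mYiHdlR5qrvP+kFoM0V4mZmZiquXZneJqHh3mqqZmYiZmIh1V7yprM/nEEiXaamZmamKuoZniJqoiGeaqZiZiImZiHdpzJjN3bQAfLerqZmZqYu6hniaq5d2d5q6mJmIiZmYh3rMqb3+gRR7uZqZmZmpi6h3m7upd2Z3iaqYmZiJmZiImrqrve6RJDmqmIiJmamKl4rMuYeGVnd4mpmZmHiIiIiYh4nO3JQhFZmYiImquYmIvLqYeIVGeHiaqZiHZniIiId3msu7lDMyWZmIiauoiYq6mYiIdEZ3eJqph2VVeHd3h2iaqqmHZkIWqZiJu3VoiZqpmIZURniIiql2VFd2eIiGaJq7qauXUyNZmIipVFiIq7mZdlVniJiJqXVFeHipmYd5vMvM3JdlMiWId4Y1aIibuqmHZniaqJqYiHiZmaqYiJvNu93bd4YzMlmZhmeIiJvLp1VWiruGm6iaqHmZmZiZms673chnh2UxapeJmIiJrMpSJXmauVSbqaqWZ4iIiJmK3rvdpWeIiEJ7hoqYeInNpjNHmqmGRYqZmXZ5iImaqZreq9yFZ4iId3dniIdYi9t0Rniqh2ZWmZmZd4mJmJqpm+2s23VXd3eblVZ3YzibyFVmeKqGZ3d4mZmIiYmXermb7azIVWd4iZmHZEITZ4umVWd5qXZ4iIiJqYiYmYZ6uq38q6ZmeIiIh2eEACm3iYVWd4mYeamZmImpiJiZhmq6zuuqh3d4d3d3eXEBneiYVFZ4iZmqqpmZmaqZmal2a7vf2ph3d2Znd3iacijd2ZZEaJiJqZmqqaqYmpmal2R8ze64ZoiHZ3d3eJp1e9y5hCWZiJmYmqq7uoV6qZmGRbzN2nVImXZnd4iImXerqatzWamJmZq7u7vKU3qZmGQnqat1dYuYdnd4iIiZiamJl2a7mJqZqqvLu7c0iZmpUjeayWmYyXh3d3iIiJmal4qmWLqJqpqqu8y7lEeJq6cyary5vqiVaHd3d4iImamIq7RIuYq6qru7zLuEWJq6dVab3crOlVepdmZ3mZiamYrMpEipm7qru7u7uoVoq6dnibzdvMt1a7iHeIirlniamsulWKm8u7u7uqqpdpqrdoqqvMzMp2WMqXaaiaqFaJq7y6"/>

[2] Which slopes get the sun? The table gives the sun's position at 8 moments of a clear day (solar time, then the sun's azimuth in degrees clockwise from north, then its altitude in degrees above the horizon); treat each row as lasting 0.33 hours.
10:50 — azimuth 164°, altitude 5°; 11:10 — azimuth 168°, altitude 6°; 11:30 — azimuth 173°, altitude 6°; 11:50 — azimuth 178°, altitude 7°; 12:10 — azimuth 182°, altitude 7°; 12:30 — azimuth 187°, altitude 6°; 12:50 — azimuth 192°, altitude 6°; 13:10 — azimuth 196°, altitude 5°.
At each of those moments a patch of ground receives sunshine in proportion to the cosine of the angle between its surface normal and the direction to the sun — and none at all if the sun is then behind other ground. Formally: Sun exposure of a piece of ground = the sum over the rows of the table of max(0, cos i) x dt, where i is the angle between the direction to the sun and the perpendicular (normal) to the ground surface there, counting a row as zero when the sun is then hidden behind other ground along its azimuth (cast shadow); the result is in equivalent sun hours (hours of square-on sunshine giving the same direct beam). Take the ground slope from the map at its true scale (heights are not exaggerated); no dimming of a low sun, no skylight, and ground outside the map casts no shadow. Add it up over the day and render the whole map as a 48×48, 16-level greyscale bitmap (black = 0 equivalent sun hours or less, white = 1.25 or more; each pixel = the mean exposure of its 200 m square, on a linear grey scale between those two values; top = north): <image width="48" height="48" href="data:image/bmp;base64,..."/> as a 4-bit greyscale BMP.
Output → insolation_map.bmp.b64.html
<image width="48" height="48" href="data:image/bmp;base64,Qk32BAAAAAAAAHYAAAAoAAAAMAAAADAAAAABAAQAAAAAAIAEAAATCwAAEwsAABAAAAAAAAAAAAAAABEREQAiIiIAMzMzAERERABVVVUAZmZmAHd3dwCIiIgAmZmZAKqqqgC7u7sAzMzMAN3d3QDu7u4A////ADRFVWd4d1IjWHanVFVlIzR4iaMQFrmstzQzVkVVdzERNYEjERJEMzZTIQAABTioYzNFZnZVdlQhAUIRERIjRGZCIQAQR2i6JDNFZnZmZmUwAAMAJEQjeYQREClhrcpyEUREVmZVQ2h2SrqHh4mEMyASAnWnE4YQIUQ0RGZSAEv8NsvNu6UQAAAyFDFGN4IBM0REMiIAASWbUFuYmDAAAAMzYhEXgxACM0UxAAAAAAADcQiXMAAAABEUVjITkjM1NEVSAAAAAAACggAjMzAAAAASRUMjVREyElV3QQAmI2Q2yhAleJtQASIzNEMxKBERETRWd3q5VHzd7VAEUiS7UzRDM0RFRWAAATIiWty5ZGvJETEAAAAYy4dlMzVFdrtwQzJIqodmdCJSJGMAERERW7l1M0VVZ5pkhkVDIjMyNDARAUUQIzMxA3h1QzNmWJhmdWhjERIgSkERIQERIzMzESV3Q1ZGmpdZRGZ4hlQid2ZAAAAjIzMzMhNnQ1qTilQ4Z3Z2ZlMlaHUgAAJlIzMzMyI1RFi2NDKYhnZmZCJGd3IAATUxEzMzMyIkRDNoVYhnWGZVQzRWdiAAEkNmMzMzMzIVZBAZZEUjNFQzRFVTIwAAEjdjQzMzMzMUlhAXYzNDMjIiNWeHMAAAI2dFVDMzMzMimTEzAiMyMxNFVmZUIAABNqlERDMzNEREZ0VRI2iFRFVVZmQRIAATWtuWVEMzRFZ3MYogZ2VWZVVmeFIjERFHmDFpVERERXhzA8uqowABNDRohBE0MyeJlSImhURVV3UgG9u7MAAAAkRlIBJVREZ3dTQ0ipdkQRAASomFEAAAAURDESNERDIRESIzWt7FMQE74RWSEQARRURDIjNERVIAAAFEMzJoZUZ6/yAQAAE0QkQyIzNEVUZ1EAETREMCv9vIdCAAAUVUM0QyM0VkU0JWZVYyNFZnmYz/YQAQAjRmVVQiR6t0IlMlZlVTRFV5if296pEVZkM2VEIVm5ZWMyMBV2Z0IiWHIBfav/cRVUMldzFadVVlMzMQFFREEREjIAETV79gFEQ1QzMhNEVDREMxEQABMAAQEQAAGu/3AUVDADMSMSIANEVDARABAjEBEVIAFIz/cAIhADMhWIh0RohXUAAEVWdERYdDMAWt5wAAAEMzJDJJu9hXeJphEzRnZFVnQABs7f6EMzRYMAADmVRTRVRYUQJWaIVmMAAVv+vbl0R2EAAAABRTM0VniWE0ZmV1IgAAPf/KY5ZRAAABAAN0NEVmZ1M0WHdRARAAAEzUBHlBAAARACNHQ1RVZlVEemYhNEMQAAATrxUxAAEiRoh3lVVmdVRWmGQREQAAAAAX/hIAEzNSERWaplh4ZBd6lDEjQyIhAAA6hgACVEU0aIVJQhN3USVGMAFDESIyEAAjAWAVRGZ3ZYmiJUEUMkEAAAQSMzMzIQExImJVRnZ4h2iENmdhA4zVFxABIyMjMiQSVzNEWHiJqXVHd5kxWams53AxACE1cxN2ZTVEeHmXdlQzq6RYvLl4YkiIQ2VUIiFYdQ=="/>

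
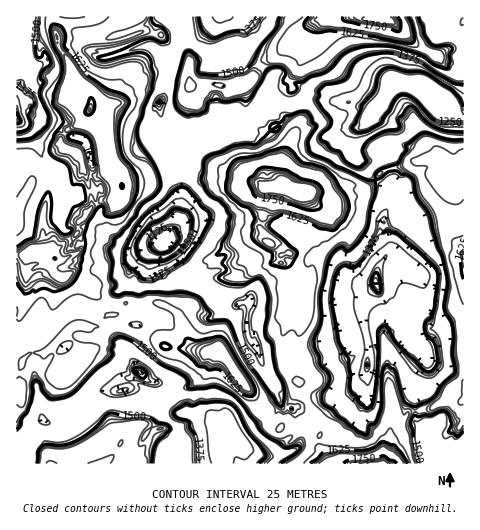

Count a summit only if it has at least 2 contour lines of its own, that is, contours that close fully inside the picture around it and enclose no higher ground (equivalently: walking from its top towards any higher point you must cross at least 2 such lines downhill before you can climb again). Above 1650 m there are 6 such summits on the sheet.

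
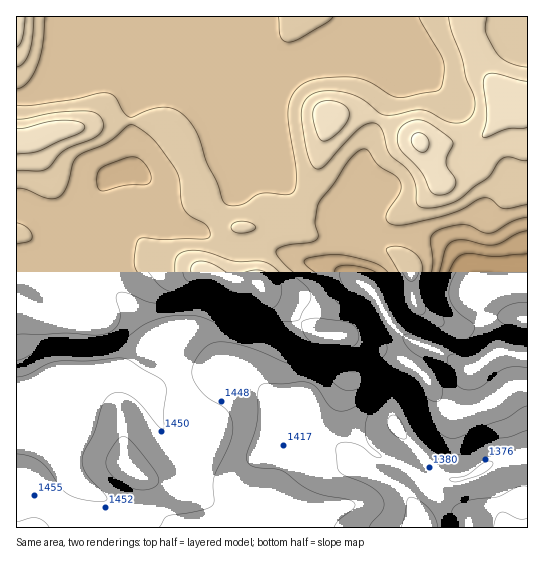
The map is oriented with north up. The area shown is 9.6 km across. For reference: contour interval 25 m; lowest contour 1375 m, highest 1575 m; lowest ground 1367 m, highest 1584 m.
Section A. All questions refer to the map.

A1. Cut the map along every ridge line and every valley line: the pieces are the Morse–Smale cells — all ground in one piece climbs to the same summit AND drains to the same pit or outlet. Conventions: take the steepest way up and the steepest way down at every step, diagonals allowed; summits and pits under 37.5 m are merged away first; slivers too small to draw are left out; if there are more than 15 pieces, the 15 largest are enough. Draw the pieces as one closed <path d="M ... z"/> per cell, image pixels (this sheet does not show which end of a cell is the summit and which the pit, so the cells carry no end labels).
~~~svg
<path d="M527 16l-466 1 3 20 10 14 52 0 12 2 15 7 20 13 22 8 13 20 13 48 9 18 12 0 28-7 3 9 15 18 23 18 10 3 18 0 11-3 5-4-4 14-10 16-2 14 0 21 7 9 26 16 19 32 12 13 20 10-8 5-18 30-4 14 0 26 3 5-29 24-7 9 1 9-18-19-22-15-12-24-4-5-18-1-6 3-32-34-10-5-17 0-67 21-8 0-26-15 10-7 9-13 8-12 0-8-16-27-17-17-7-19-1-14-4-7 56-36-7-24-10-14-7-4-10 0-14 4-10 11-8 16-8 27-10 9-9-4-31-23-13-7-5 0 0 323 405 0-3-14 1-8 23-26 20-1 32-18 33-7z"/><path d="M173 73l-8 0-11 6-17 18-6 16 1 56-3 2 9 2 9 8 8 16 4 17-56 36 4 7 1 14 7 19 17 17 16 27 0 8-8 12-9 13-10 7 26 15 8 0 67-21 17 0 10 5 32 34 6-3 18 1 4 5 12 24 22 15 16 18 1-8 7-9 29-24-3-5 0-26 4-14 18-30 8-5-20-10-12-13-19-32-26-16-7-9 0-21 2-14 10-16 4-12-16 5-18 0-12-4-21-17-15-18-3-9-28 7-12 0-9-18-9-38-9-21-12-11z"/><path d="M126 51l-49 1-12 19-8 9-20 13-21 5 0 107 6 0 13 7 39 27 8-4 3-5 8-27 11-20 7-7 18-4 3-3-1-56 4-12 19-22 11-6 7 0-30-18z"/><path d="M527 455l-32 6-32 18-20 1-23 26-1 8 4 13 104 1z"/><path d="M61 16l-45 1 1 80 8 0 12-4 20-13 8-9 12-20-9-6-4-8z"/>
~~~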